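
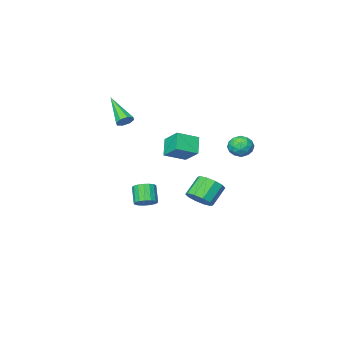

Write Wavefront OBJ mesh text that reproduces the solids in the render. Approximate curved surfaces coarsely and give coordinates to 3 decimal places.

v 2.073 -2.35 3.256
v 2.415 -2.622 2.937
v 1.967 -3.97 4.524
v 2.61 -2.405 3.23
v 2.49 -2.156 3.538
v 2.127 -2.021 3.68
v 1.732 -2.079 3.574
v 1.536 -2.295 3.281
v 1.656 -2.544 2.973
v 2.019 -2.68 2.831
v 1.72 0.961 2.898
v 1.66 2.027 3.691
v 0.531 1.259 2.409
v 0.471 2.325 3.202
v 2.229 1.615 2.058
v 2.169 2.681 2.851
v 1.04 1.913 1.569
v 0.98 2.979 2.362
v 3.994 2.632 -0.618
v 4.288 3.027 -0.224
v 3.98 2.382 0.652
v 3.686 1.988 0.258
v 4.008 3.137 -0.241
v 3.7 2.493 0.634
v 3.724 3.132 -0.345
v 3.416 2.488 0.531
v 3.503 3.012 -0.511
v 3.195 2.368 0.365
v 3.394 2.805 -0.701
v 3.086 2.161 0.174
v 3.423 2.559 -0.873
v 3.115 1.915 0.003
v 3.582 2.329 -0.986
v 3.274 1.685 -0.11
v 3.836 2.169 -1.014
v 3.528 1.525 -0.139
v 4.126 2.115 -0.952
v 3.818 1.47 -0.077
v 4.386 2.179 -0.813
v 4.078 1.535 0.062
v 4.556 2.347 -0.63
v 4.248 1.703 0.246
v 4.597 2.581 -0.443
v 4.289 1.936 0.432
v 4.5 2.826 -0.297
v 4.192 2.182 0.579
v -3.275 2.114 1.693
v -2.579 2.351 1.915
v -2.801 1.009 1.385
v -2.105 1.246 1.607
v -2.656 1.13 2.129
v -2.949 1.814 2.319
v -2.431 1.546 0.981
v -2.724 2.23 1.171
v -2.058 2 1.474
v -2.197 1.743 2.184
v -3.183 1.617 1.116
v -3.322 1.36 1.826
v -2.969 2.33 1.831
v -2.411 1.03 1.469
v -2.735 0.962 1.776
v -2.326 1.101 1.906
v -3.186 2.014 2.069
v -2.777 2.153 2.199
v -2.822 1.435 2.325
v -2.603 1.207 1.101
v -2.194 1.346 1.231
v -3.054 2.259 1.394
v -2.645 2.398 1.524
v -2.558 1.925 0.975
v -2.253 2.263 1.702
v -1.975 1.613 1.521
v -2.166 1.79 1.153
v -2.339 2.191 1.265
v -2.335 2.112 2.12
v -2.056 1.462 1.939
v -2.38 1.394 2.246
v -2.552 1.796 2.357
v -2.028 1.905 1.861
v -3.324 1.898 1.361
v -3.045 1.248 1.18
v -2.828 1.564 0.943
v -3 1.966 1.054
v -3.405 1.747 1.779
v -3.127 1.097 1.598
v -3.041 1.169 2.035
v -3.214 1.57 2.147
v -3.352 1.455 1.439
v -2.806 -2.366 -3.844
v -2.171 -2.578 -3.272
v -3.179 -2.825 -2.245
v -3.814 -2.614 -2.816
v -2.262 -2.043 -3.233
v -3.27 -2.29 -2.205
v -2.561 -1.632 -3.426
v -3.568 -1.879 -2.399
v -2.953 -1.501 -3.78
v -3.961 -1.748 -2.752
v -3.29 -1.701 -4.157
v -4.297 -1.948 -3.13
v -3.441 -2.155 -4.415
v -4.449 -2.402 -3.388
v -3.35 -2.69 -4.455
v -4.358 -2.937 -3.427
v -3.052 -3.101 -4.261
v -4.059 -3.348 -3.234
v -2.659 -3.232 -3.908
v -3.667 -3.479 -2.88
v -2.323 -3.032 -3.53
v -3.33 -3.279 -2.503
f 2 1 4
f 2 4 3
f 4 1 5
f 4 5 3
f 5 1 6
f 5 6 3
f 6 1 7
f 6 7 3
f 7 1 8
f 7 8 3
f 8 1 9
f 8 9 3
f 9 1 10
f 9 10 3
f 10 1 2
f 10 2 3
f 12 14 11
f 15 12 11
f 11 14 13
f 13 15 11
f 12 18 14
f 16 12 15
f 16 18 12
f 14 18 13
f 17 15 13
f 13 18 17
f 17 16 15
f 18 16 17
f 20 19 23
f 20 23 21
f 21 23 24
f 21 24 22
f 23 19 25
f 23 25 24
f 24 25 26
f 24 26 22
f 25 19 27
f 25 27 26
f 26 27 28
f 26 28 22
f 27 19 29
f 27 29 28
f 28 29 30
f 28 30 22
f 29 19 31
f 29 31 30
f 30 31 32
f 30 32 22
f 31 19 33
f 31 33 32
f 32 33 34
f 32 34 22
f 33 19 35
f 33 35 34
f 34 35 36
f 34 36 22
f 35 19 37
f 35 37 36
f 36 37 38
f 36 38 22
f 37 19 39
f 37 39 38
f 38 39 40
f 38 40 22
f 39 19 41
f 39 41 40
f 40 41 42
f 40 42 22
f 41 19 43
f 41 43 42
f 42 43 44
f 42 44 22
f 43 19 45
f 43 45 44
f 44 45 46
f 44 46 22
f 45 19 20
f 45 20 46
f 46 20 21
f 46 21 22
f 47 84 63
f 84 58 87
f 63 87 52
f 84 87 63
f 47 63 59
f 63 52 64
f 59 64 48
f 63 64 59
f 47 59 68
f 59 48 69
f 68 69 54
f 59 69 68
f 47 68 80
f 68 54 83
f 80 83 57
f 68 83 80
f 47 80 84
f 80 57 88
f 84 88 58
f 80 88 84
f 48 64 75
f 64 52 78
f 75 78 56
f 64 78 75
f 52 87 65
f 87 58 86
f 65 86 51
f 87 86 65
f 58 88 85
f 88 57 81
f 85 81 49
f 88 81 85
f 57 83 82
f 83 54 70
f 82 70 53
f 83 70 82
f 54 69 74
f 69 48 71
f 74 71 55
f 69 71 74
f 50 76 62
f 76 56 77
f 62 77 51
f 76 77 62
f 50 62 60
f 62 51 61
f 60 61 49
f 62 61 60
f 50 60 67
f 60 49 66
f 67 66 53
f 60 66 67
f 50 67 72
f 67 53 73
f 72 73 55
f 67 73 72
f 50 72 76
f 72 55 79
f 76 79 56
f 72 79 76
f 51 77 65
f 77 56 78
f 65 78 52
f 77 78 65
f 49 61 85
f 61 51 86
f 85 86 58
f 61 86 85
f 53 66 82
f 66 49 81
f 82 81 57
f 66 81 82
f 55 73 74
f 73 53 70
f 74 70 54
f 73 70 74
f 56 79 75
f 79 55 71
f 75 71 48
f 79 71 75
f 90 89 93
f 90 93 91
f 91 93 94
f 91 94 92
f 93 89 95
f 93 95 94
f 94 95 96
f 94 96 92
f 95 89 97
f 95 97 96
f 96 97 98
f 96 98 92
f 97 89 99
f 97 99 98
f 98 99 100
f 98 100 92
f 99 89 101
f 99 101 100
f 100 101 102
f 100 102 92
f 101 89 103
f 101 103 102
f 102 103 104
f 102 104 92
f 103 89 105
f 103 105 104
f 104 105 106
f 104 106 92
f 105 89 107
f 105 107 106
f 106 107 108
f 106 108 92
f 107 89 109
f 107 109 108
f 108 109 110
f 108 110 92
f 109 89 90
f 109 90 110
f 110 90 91
f 110 91 92



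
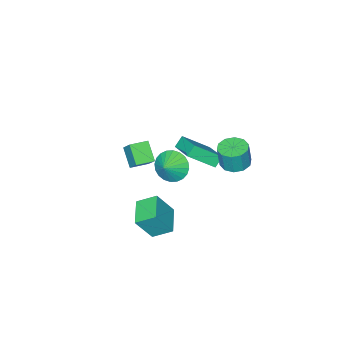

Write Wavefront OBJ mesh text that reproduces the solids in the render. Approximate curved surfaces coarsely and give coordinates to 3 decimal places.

v -1.118 -3.004 -1.379
v -0.669 -2.64 -2.303
v -0.202 -2.716 -0.821
v -0.864 -2.289 -2.162
v -1.099 -2.048 -1.902
v -1.336 -1.952 -1.563
v -1.54 -2.016 -1.195
v -1.679 -2.23 -0.855
v -1.734 -2.562 -0.595
v -1.694 -2.962 -0.455
v -1.567 -3.367 -0.455
v -1.371 -3.718 -0.595
v -1.137 -3.959 -0.856
v -0.9 -4.056 -1.195
v -0.696 -3.992 -1.563
v -0.556 -3.777 -1.903
v -0.502 -3.445 -2.163
v -0.542 -3.046 -2.303
v 2.457 -0.643 -1.996
v 3.326 -1.063 -0.488
v 1.742 0.248 -1.335
v 2.61 -0.172 0.173
v 3.61 0.532 -2.333
v 4.478 0.112 -0.825
v 2.894 1.423 -1.672
v 3.763 1.003 -0.164
v -2.641 0.577 0.393
v -1.752 0.621 0.258
v -1.53 0.608 1.711
v -2.419 0.563 1.847
v -1.947 1.141 0.293
v -1.725 1.127 1.746
v -2.407 1.446 0.366
v -2.185 1.432 1.819
v -2.956 1.418 0.45
v -2.734 1.404 1.903
v -3.385 1.069 0.512
v -3.163 1.055 1.965
v -3.53 0.532 0.529
v -3.308 0.519 1.982
v -3.335 0.013 0.494
v -3.113 -0.001 1.947
v -2.875 -0.292 0.421
v -2.653 -0.306 1.874
v -2.326 -0.264 0.337
v -2.104 -0.278 1.79
v -1.897 0.085 0.275
v -1.675 0.071 1.728
v -4.88 -3.787 -2.434
v -3.575 -4.765 -1.242
v -4.185 -2.011 -1.737
v -2.881 -2.99 -0.545
v -4.299 -3.77 -3.055
v -2.995 -4.749 -1.863
v -3.605 -1.995 -2.358
v -2.3 -2.973 -1.166
v 1.571 -1.988 1.141
v 1.198 -2.935 2.072
v 1.827 -1.175 2.069
v 1.454 -2.122 3.001
v 2.606 -2.358 1.179
v 2.233 -3.305 2.111
v 2.862 -1.545 2.108
v 2.489 -2.492 3.039
f 2 1 4
f 2 4 3
f 4 1 5
f 4 5 3
f 5 1 6
f 5 6 3
f 6 1 7
f 6 7 3
f 7 1 8
f 7 8 3
f 8 1 9
f 8 9 3
f 9 1 10
f 9 10 3
f 10 1 11
f 10 11 3
f 11 1 12
f 11 12 3
f 12 1 13
f 12 13 3
f 13 1 14
f 13 14 3
f 14 1 15
f 14 15 3
f 15 1 16
f 15 16 3
f 16 1 17
f 16 17 3
f 17 1 18
f 17 18 3
f 18 1 2
f 18 2 3
f 20 22 19
f 23 20 19
f 19 22 21
f 21 23 19
f 20 26 22
f 24 20 23
f 24 26 20
f 22 26 21
f 25 23 21
f 21 26 25
f 25 24 23
f 26 24 25
f 28 27 31
f 28 31 29
f 29 31 32
f 29 32 30
f 31 27 33
f 31 33 32
f 32 33 34
f 32 34 30
f 33 27 35
f 33 35 34
f 34 35 36
f 34 36 30
f 35 27 37
f 35 37 36
f 36 37 38
f 36 38 30
f 37 27 39
f 37 39 38
f 38 39 40
f 38 40 30
f 39 27 41
f 39 41 40
f 40 41 42
f 40 42 30
f 41 27 43
f 41 43 42
f 42 43 44
f 42 44 30
f 43 27 45
f 43 45 44
f 44 45 46
f 44 46 30
f 45 27 47
f 45 47 46
f 46 47 48
f 46 48 30
f 47 27 28
f 47 28 48
f 48 28 29
f 48 29 30
f 50 52 49
f 53 50 49
f 49 52 51
f 51 53 49
f 50 56 52
f 54 50 53
f 54 56 50
f 52 56 51
f 55 53 51
f 51 56 55
f 55 54 53
f 56 54 55
f 58 60 57
f 61 58 57
f 57 60 59
f 59 61 57
f 58 64 60
f 62 58 61
f 62 64 58
f 60 64 59
f 63 61 59
f 59 64 63
f 63 62 61
f 64 62 63



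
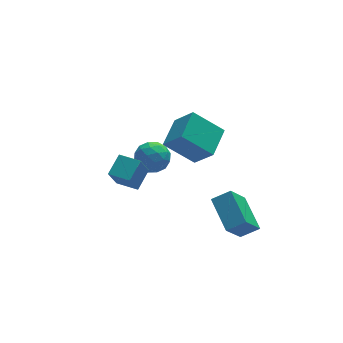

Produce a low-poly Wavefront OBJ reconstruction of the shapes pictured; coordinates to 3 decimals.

v -1.044 1.068 -2.245
v -1.65 0.563 -0.808
v -1.936 2.04 -2.28
v -2.542 1.535 -0.842
v -0.158 1.905 -1.578
v -0.764 1.4 -0.14
v -1.05 2.877 -1.612
v -1.656 2.372 -0.175
v 2.405 -1.097 1.606
v 0.903 -0.355 2.937
v 1.727 -0.108 0.29
v 0.225 0.634 1.622
v 3.555 0.346 2.098
v 2.053 1.088 3.43
v 2.877 1.335 0.783
v 1.375 2.077 2.114
v 2.136 -3.861 -2.239
v 3.152 -4.061 -1.653
v 2.029 -1.863 -1.374
v 3.045 -2.063 -0.788
v 3.255 -3.077 -3.912
v 4.271 -3.277 -3.326
v 3.148 -1.079 -3.047
v 4.164 -1.279 -2.461
v -0.237 4.125 -1.977
v 0.286 4.658 -2.76
v 1.054 2.942 -1.92
v 1.577 3.475 -2.703
v 1.483 3.915 -1.718
v 0.685 4.647 -1.753
v 0.655 2.953 -2.927
v -0.143 3.685 -2.962
v 0.838 3.934 -3.347
v 1.349 4.529 -2.601
v -0.009 3.071 -2.079
v 0.502 3.666 -1.333
v -0.089 4.495 -2.373
v 1.429 3.105 -2.307
v 1.374 3.363 -1.728
v 1.681 3.677 -2.188
v 0.146 4.489 -1.782
v 0.453 4.802 -2.242
v 1.157 4.365 -1.63
v 0.887 2.798 -2.438
v 1.194 3.111 -2.898
v -0.341 3.923 -2.492
v -0.034 4.237 -2.952
v 0.183 3.235 -3.05
v 0.543 4.384 -3.179
v 1.302 3.688 -3.146
v 0.76 3.381 -3.277
v 0.291 3.811 -3.297
v 0.844 4.733 -2.74
v 1.603 4.038 -2.707
v 1.547 4.296 -2.128
v 1.078 4.726 -2.148
v 1.168 4.308 -3.085
v -0.263 3.562 -1.973
v 0.496 2.867 -1.94
v 0.262 2.874 -2.532
v -0.207 3.304 -2.552
v 0.038 3.912 -1.534
v 0.797 3.216 -1.501
v 1.049 3.789 -1.383
v 0.58 4.219 -1.403
v 0.172 3.292 -1.595
f 2 4 1
f 5 2 1
f 1 4 3
f 3 5 1
f 2 8 4
f 6 2 5
f 6 8 2
f 4 8 3
f 7 5 3
f 3 8 7
f 7 6 5
f 8 6 7
f 10 12 9
f 13 10 9
f 9 12 11
f 11 13 9
f 10 16 12
f 14 10 13
f 14 16 10
f 12 16 11
f 15 13 11
f 11 16 15
f 15 14 13
f 16 14 15
f 18 20 17
f 21 18 17
f 17 20 19
f 19 21 17
f 18 24 20
f 22 18 21
f 22 24 18
f 20 24 19
f 23 21 19
f 19 24 23
f 23 22 21
f 24 22 23
f 25 62 41
f 62 36 65
f 41 65 30
f 62 65 41
f 25 41 37
f 41 30 42
f 37 42 26
f 41 42 37
f 25 37 46
f 37 26 47
f 46 47 32
f 37 47 46
f 25 46 58
f 46 32 61
f 58 61 35
f 46 61 58
f 25 58 62
f 58 35 66
f 62 66 36
f 58 66 62
f 26 42 53
f 42 30 56
f 53 56 34
f 42 56 53
f 30 65 43
f 65 36 64
f 43 64 29
f 65 64 43
f 36 66 63
f 66 35 59
f 63 59 27
f 66 59 63
f 35 61 60
f 61 32 48
f 60 48 31
f 61 48 60
f 32 47 52
f 47 26 49
f 52 49 33
f 47 49 52
f 28 54 40
f 54 34 55
f 40 55 29
f 54 55 40
f 28 40 38
f 40 29 39
f 38 39 27
f 40 39 38
f 28 38 45
f 38 27 44
f 45 44 31
f 38 44 45
f 28 45 50
f 45 31 51
f 50 51 33
f 45 51 50
f 28 50 54
f 50 33 57
f 54 57 34
f 50 57 54
f 29 55 43
f 55 34 56
f 43 56 30
f 55 56 43
f 27 39 63
f 39 29 64
f 63 64 36
f 39 64 63
f 31 44 60
f 44 27 59
f 60 59 35
f 44 59 60
f 33 51 52
f 51 31 48
f 52 48 32
f 51 48 52
f 34 57 53
f 57 33 49
f 53 49 26
f 57 49 53



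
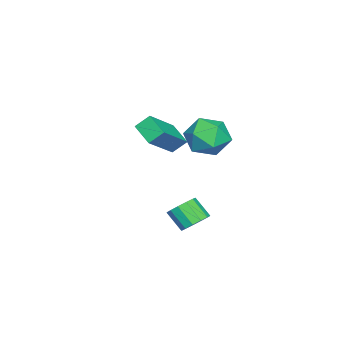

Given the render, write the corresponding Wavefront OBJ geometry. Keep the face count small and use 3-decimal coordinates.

v -2.553 3.101 0.094
v -1.878 3.724 -0.575
v -1.682 1.576 -0.445
v -1.007 2.199 -1.114
v -0.914 2.275 0.015
v -1.452 3.218 0.348
v -2.108 2.082 -1.368
v -2.646 3.025 -1.035
v -1.603 3.094 -1.479
v -0.865 3.213 -0.624
v -2.695 2.087 -0.396
v -1.957 2.206 0.459
v 3.634 3.919 -2.657
v 4.263 4.002 -2.363
v 3.996 3.284 -1.588
v 3.366 3.201 -1.883
v 4.027 4.27 -2.196
v 3.759 3.551 -1.422
v 3.665 4.427 -2.176
v 3.398 3.708 -1.401
v 3.294 4.422 -2.308
v 3.026 3.703 -1.534
v 3.03 4.258 -2.552
v 2.763 3.539 -1.777
v 2.958 3.986 -2.828
v 2.691 3.267 -2.054
v 3.101 3.693 -3.051
v 2.833 2.975 -2.276
v 3.413 3.472 -3.148
v 3.145 2.754 -2.374
v 3.795 3.393 -3.09
v 3.527 2.674 -2.315
v 4.125 3.481 -2.894
v 3.858 2.762 -2.12
v 4.3 3.708 -2.623
v 4.033 2.989 -1.849
v -2.107 0.303 -1.011
v -0.527 -0.204 0.242
v -2.392 0.885 -0.416
v -0.811 0.378 0.837
v -1.409 1.182 -1.537
v 0.172 0.675 -0.284
v -1.693 1.764 -0.942
v -0.113 1.257 0.311
f 1 12 6
f 1 6 2
f 1 2 8
f 1 8 11
f 1 11 12
f 2 6 10
f 6 12 5
f 12 11 3
f 11 8 7
f 8 2 9
f 4 10 5
f 4 5 3
f 4 3 7
f 4 7 9
f 4 9 10
f 5 10 6
f 3 5 12
f 7 3 11
f 9 7 8
f 10 9 2
f 14 13 17
f 14 17 15
f 15 17 18
f 15 18 16
f 17 13 19
f 17 19 18
f 18 19 20
f 18 20 16
f 19 13 21
f 19 21 20
f 20 21 22
f 20 22 16
f 21 13 23
f 21 23 22
f 22 23 24
f 22 24 16
f 23 13 25
f 23 25 24
f 24 25 26
f 24 26 16
f 25 13 27
f 25 27 26
f 26 27 28
f 26 28 16
f 27 13 29
f 27 29 28
f 28 29 30
f 28 30 16
f 29 13 31
f 29 31 30
f 30 31 32
f 30 32 16
f 31 13 33
f 31 33 32
f 32 33 34
f 32 34 16
f 33 13 35
f 33 35 34
f 34 35 36
f 34 36 16
f 35 13 14
f 35 14 36
f 36 14 15
f 36 15 16
f 38 40 37
f 41 38 37
f 37 40 39
f 39 41 37
f 38 44 40
f 42 38 41
f 42 44 38
f 40 44 39
f 43 41 39
f 39 44 43
f 43 42 41
f 44 42 43



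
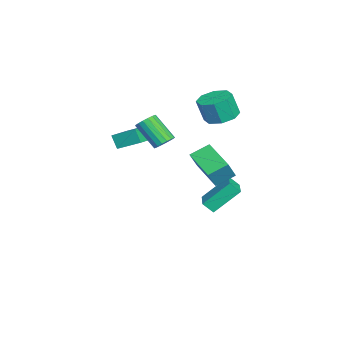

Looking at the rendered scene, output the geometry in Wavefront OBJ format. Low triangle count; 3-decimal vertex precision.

v 1.303 -1.202 2.48
v 1.783 -1.014 2.876
v 1.137 -2.111 4.177
v 0.657 -2.298 3.78
v 1.555 -0.811 2.934
v 0.908 -1.908 4.235
v 1.269 -0.697 2.888
v 0.623 -1.794 4.189
v 0.991 -0.699 2.749
v 0.345 -1.796 4.049
v 0.785 -0.816 2.547
v 0.138 -1.912 3.848
v 0.697 -1.021 2.331
v 0.05 -2.118 3.631
v 0.748 -1.268 2.148
v 0.102 -2.364 3.449
v 0.927 -1.499 2.042
v 0.28 -2.596 3.342
v 1.191 -1.663 2.035
v 0.545 -2.759 3.336
v 1.482 -1.72 2.131
v 0.835 -2.817 3.431
v 1.731 -1.659 2.306
v 1.085 -2.756 3.607
v 1.883 -1.493 2.522
v 1.236 -2.59 3.822
v 1.901 -1.261 2.727
v 1.255 -2.357 4.028
v -0.611 -4.326 1.859
v -0.345 -3.009 2.548
v -2.297 -3.747 1.404
v -2.031 -2.43 2.093
v -0.269 -3.97 1.047
v -0.003 -2.653 1.736
v -1.955 -3.391 0.592
v -1.689 -2.074 1.281
v 1.735 0.564 1.122
v 2.392 0.234 2.254
v 1.242 1.547 1.695
v 1.899 1.216 2.827
v 3.321 1.704 0.533
v 3.978 1.373 1.665
v 2.828 2.686 1.106
v 3.485 2.356 2.238
v -3.951 1.301 2.034
v -2.916 1.399 2.006
v -2.834 0.957 3.458
v -3.869 0.859 3.486
v -3.279 2.07 2.231
v -3.198 1.628 3.683
v -4.036 2.291 2.34
v -3.955 1.849 3.792
v -4.743 1.932 2.27
v -4.661 1.49 3.722
v -4.986 1.203 2.062
v -4.904 0.761 3.514
v -4.622 0.532 1.837
v -4.541 0.09 3.289
v -3.865 0.311 1.728
v -3.784 -0.131 3.18
v -3.159 0.67 1.798
v -3.077 0.228 3.25
v -3.391 0.885 -4.779
v -3.435 0.267 -4.182
v -3.889 2.328 -3.322
v -3.932 1.71 -2.725
v -1.848 1.09 -4.455
v -1.891 0.472 -3.858
v -2.345 2.533 -2.998
v -2.389 1.915 -2.401
f 2 1 5
f 2 5 3
f 3 5 6
f 3 6 4
f 5 1 7
f 5 7 6
f 6 7 8
f 6 8 4
f 7 1 9
f 7 9 8
f 8 9 10
f 8 10 4
f 9 1 11
f 9 11 10
f 10 11 12
f 10 12 4
f 11 1 13
f 11 13 12
f 12 13 14
f 12 14 4
f 13 1 15
f 13 15 14
f 14 15 16
f 14 16 4
f 15 1 17
f 15 17 16
f 16 17 18
f 16 18 4
f 17 1 19
f 17 19 18
f 18 19 20
f 18 20 4
f 19 1 21
f 19 21 20
f 20 21 22
f 20 22 4
f 21 1 23
f 21 23 22
f 22 23 24
f 22 24 4
f 23 1 25
f 23 25 24
f 24 25 26
f 24 26 4
f 25 1 27
f 25 27 26
f 26 27 28
f 26 28 4
f 27 1 2
f 27 2 28
f 28 2 3
f 28 3 4
f 30 32 29
f 33 30 29
f 29 32 31
f 31 33 29
f 30 36 32
f 34 30 33
f 34 36 30
f 32 36 31
f 35 33 31
f 31 36 35
f 35 34 33
f 36 34 35
f 38 40 37
f 41 38 37
f 37 40 39
f 39 41 37
f 38 44 40
f 42 38 41
f 42 44 38
f 40 44 39
f 43 41 39
f 39 44 43
f 43 42 41
f 44 42 43
f 46 45 49
f 46 49 47
f 47 49 50
f 47 50 48
f 49 45 51
f 49 51 50
f 50 51 52
f 50 52 48
f 51 45 53
f 51 53 52
f 52 53 54
f 52 54 48
f 53 45 55
f 53 55 54
f 54 55 56
f 54 56 48
f 55 45 57
f 55 57 56
f 56 57 58
f 56 58 48
f 57 45 59
f 57 59 58
f 58 59 60
f 58 60 48
f 59 45 61
f 59 61 60
f 60 61 62
f 60 62 48
f 61 45 46
f 61 46 62
f 62 46 47
f 62 47 48
f 64 66 63
f 67 64 63
f 63 66 65
f 65 67 63
f 64 70 66
f 68 64 67
f 68 70 64
f 66 70 65
f 69 67 65
f 65 70 69
f 69 68 67
f 70 68 69



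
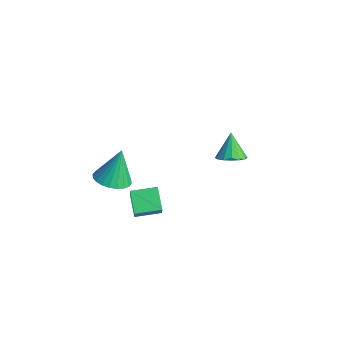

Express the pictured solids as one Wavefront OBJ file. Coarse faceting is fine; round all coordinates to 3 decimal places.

v -0.842 -3.108 -2.209
v -0.121 -2.391 -2.426
v -0.998 -2.372 -0.291
v -0.461 -2.195 -2.529
v -0.859 -2.138 -2.583
v -1.255 -2.229 -2.58
v -1.587 -2.454 -2.521
v -1.806 -2.778 -2.414
v -1.879 -3.153 -2.276
v -1.793 -3.521 -2.128
v -1.563 -3.826 -1.992
v -1.223 -4.022 -1.889
v -0.825 -4.078 -1.835
v -0.429 -3.988 -1.837
v -0.096 -3.763 -1.897
v 0.123 -3.438 -2.003
v 0.195 -3.064 -2.141
v 0.11 -2.696 -2.29
v 3.476 -4.61 -0.6
v 2.418 -4.155 0.066
v 4.064 -3.376 -0.509
v 3.006 -2.921 0.157
v 3.874 -4.859 0.203
v 2.816 -4.404 0.869
v 4.462 -3.625 0.294
v 3.404 -3.17 0.96
v 1.343 2.882 -2.105
v 1.819 3.586 -2.112
v 0.597 3.398 -0.835
v 1.467 3.684 -2.358
v 1.083 3.567 -2.536
v 0.767 3.266 -2.599
v 0.606 2.863 -2.529
v 0.642 2.464 -2.346
v 0.866 2.178 -2.098
v 1.218 2.08 -1.852
v 1.603 2.197 -1.674
v 1.918 2.497 -1.611
v 2.079 2.901 -1.681
v 2.043 3.299 -1.864
f 2 1 4
f 2 4 3
f 4 1 5
f 4 5 3
f 5 1 6
f 5 6 3
f 6 1 7
f 6 7 3
f 7 1 8
f 7 8 3
f 8 1 9
f 8 9 3
f 9 1 10
f 9 10 3
f 10 1 11
f 10 11 3
f 11 1 12
f 11 12 3
f 12 1 13
f 12 13 3
f 13 1 14
f 13 14 3
f 14 1 15
f 14 15 3
f 15 1 16
f 15 16 3
f 16 1 17
f 16 17 3
f 17 1 18
f 17 18 3
f 18 1 2
f 18 2 3
f 20 22 19
f 23 20 19
f 19 22 21
f 21 23 19
f 20 26 22
f 24 20 23
f 24 26 20
f 22 26 21
f 25 23 21
f 21 26 25
f 25 24 23
f 26 24 25
f 28 27 30
f 28 30 29
f 30 27 31
f 30 31 29
f 31 27 32
f 31 32 29
f 32 27 33
f 32 33 29
f 33 27 34
f 33 34 29
f 34 27 35
f 34 35 29
f 35 27 36
f 35 36 29
f 36 27 37
f 36 37 29
f 37 27 38
f 37 38 29
f 38 27 39
f 38 39 29
f 39 27 40
f 39 40 29
f 40 27 28
f 40 28 29



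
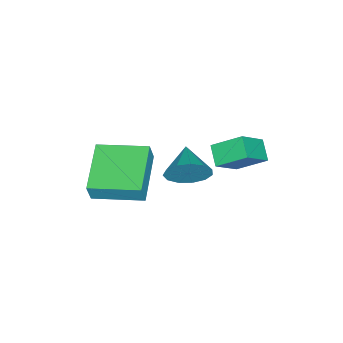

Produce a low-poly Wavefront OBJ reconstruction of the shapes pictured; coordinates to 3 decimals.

v 2.376 -1.917 -0.253
v 2.608 -1.967 0.605
v 1.874 0.034 -0.003
v 2.106 -0.016 0.855
v 4.354 -1.344 -0.755
v 4.586 -1.394 0.103
v 3.852 0.607 -0.505
v 4.084 0.557 0.353
v -1.337 1.837 -1.897
v -1.646 2.982 -1.116
v -0.66 2.335 -2.36
v -0.969 3.481 -1.58
v -0.291 1.399 -0.84
v -0.6 2.545 -0.06
v 0.386 1.898 -1.304
v 0.077 3.043 -0.523
v 1.598 1.301 -0.812
v 2.007 1.016 -0.016
v 0.482 0.719 -0.448
v 1.794 1.489 0.088
v 1.518 1.903 -0.095
v 1.268 2.126 -0.505
v 1.122 2.087 -1.013
v 1.128 1.798 -1.457
v 1.282 1.352 -1.696
v 1.537 0.889 -1.655
v 1.811 0.558 -1.346
v 2.017 0.462 -0.868
v 2.091 0.633 -0.372
f 2 4 1
f 5 2 1
f 1 4 3
f 3 5 1
f 2 8 4
f 6 2 5
f 6 8 2
f 4 8 3
f 7 5 3
f 3 8 7
f 7 6 5
f 8 6 7
f 10 12 9
f 13 10 9
f 9 12 11
f 11 13 9
f 10 16 12
f 14 10 13
f 14 16 10
f 12 16 11
f 15 13 11
f 11 16 15
f 15 14 13
f 16 14 15
f 18 17 20
f 18 20 19
f 20 17 21
f 20 21 19
f 21 17 22
f 21 22 19
f 22 17 23
f 22 23 19
f 23 17 24
f 23 24 19
f 24 17 25
f 24 25 19
f 25 17 26
f 25 26 19
f 26 17 27
f 26 27 19
f 27 17 28
f 27 28 19
f 28 17 29
f 28 29 19
f 29 17 18
f 29 18 19



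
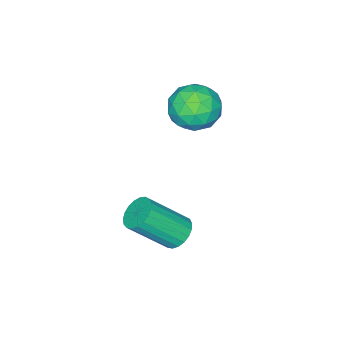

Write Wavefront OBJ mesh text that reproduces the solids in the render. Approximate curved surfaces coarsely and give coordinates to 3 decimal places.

v 1.387 2.458 -4.534
v 1.943 2.956 -4.608
v 3.049 1.939 -3.14
v 2.493 1.442 -3.066
v 1.768 3.087 -4.386
v 2.874 2.07 -2.918
v 1.528 3.109 -4.189
v 2.633 2.093 -2.721
v 1.262 3.019 -4.052
v 2.368 2.002 -2.584
v 1.019 2.832 -3.998
v 2.124 1.815 -2.53
v 0.839 2.58 -4.037
v 1.944 1.563 -2.569
v 0.754 2.307 -4.162
v 1.859 1.29 -2.694
v 0.778 2.06 -4.351
v 1.884 1.044 -2.883
v 0.908 1.883 -4.572
v 2.014 0.866 -3.104
v 1.121 1.804 -4.786
v 2.226 0.788 -3.318
v 1.379 1.839 -4.957
v 2.485 0.822 -3.489
v 1.639 1.981 -5.054
v 2.745 0.964 -3.587
v 1.856 2.205 -5.062
v 2.961 1.189 -3.594
v 1.991 2.473 -4.978
v 3.097 1.457 -3.51
v 2.022 2.739 -4.818
v 3.128 1.722 -3.35
v -2.145 1.446 -0.804
v -1.765 0.936 0.137
v -2.435 -0.196 -1.577
v -2.055 -0.706 -0.636
v -3.043 -0.146 -0.619
v -2.864 0.868 -0.141
v -1.336 -0.128 -1.299
v -1.157 0.886 -0.821
v -1.265 -0.037 -0.169
v -2.32 -0.048 0.251
v -1.88 0.788 -1.691
v -2.935 0.777 -1.271
v -1.929 1.335 -0.266
v -2.271 -0.595 -1.174
v -2.851 -0.266 -1.164
v -2.628 -0.566 -0.611
v -2.575 1.295 -0.429
v -2.352 0.995 0.124
v -3.103 0.359 -0.32
v -1.848 -0.255 -1.564
v -1.625 -0.555 -1.011
v -1.572 1.306 -0.829
v -1.349 1.006 -0.276
v -1.097 0.381 -1.12
v -1.412 0.463 0.107
v -1.583 -0.502 -0.347
v -1.16 -0.162 -0.737
v -1.055 0.434 -0.456
v -2.032 0.457 0.354
v -2.203 -0.508 -0.1
v -2.783 -0.179 -0.09
v -2.678 0.417 0.191
v -1.738 -0.115 0.175
v -1.997 1.248 -1.34
v -2.168 0.283 -1.794
v -1.522 0.323 -1.631
v -1.417 0.919 -1.35
v -2.617 1.242 -1.093
v -2.788 0.277 -1.547
v -3.145 0.306 -0.984
v -3.04 0.902 -0.703
v -2.462 0.855 -1.615
f 2 1 5
f 2 5 3
f 3 5 6
f 3 6 4
f 5 1 7
f 5 7 6
f 6 7 8
f 6 8 4
f 7 1 9
f 7 9 8
f 8 9 10
f 8 10 4
f 9 1 11
f 9 11 10
f 10 11 12
f 10 12 4
f 11 1 13
f 11 13 12
f 12 13 14
f 12 14 4
f 13 1 15
f 13 15 14
f 14 15 16
f 14 16 4
f 15 1 17
f 15 17 16
f 16 17 18
f 16 18 4
f 17 1 19
f 17 19 18
f 18 19 20
f 18 20 4
f 19 1 21
f 19 21 20
f 20 21 22
f 20 22 4
f 21 1 23
f 21 23 22
f 22 23 24
f 22 24 4
f 23 1 25
f 23 25 24
f 24 25 26
f 24 26 4
f 25 1 27
f 25 27 26
f 26 27 28
f 26 28 4
f 27 1 29
f 27 29 28
f 28 29 30
f 28 30 4
f 29 1 31
f 29 31 30
f 30 31 32
f 30 32 4
f 31 1 2
f 31 2 32
f 32 2 3
f 32 3 4
f 33 70 49
f 70 44 73
f 49 73 38
f 70 73 49
f 33 49 45
f 49 38 50
f 45 50 34
f 49 50 45
f 33 45 54
f 45 34 55
f 54 55 40
f 45 55 54
f 33 54 66
f 54 40 69
f 66 69 43
f 54 69 66
f 33 66 70
f 66 43 74
f 70 74 44
f 66 74 70
f 34 50 61
f 50 38 64
f 61 64 42
f 50 64 61
f 38 73 51
f 73 44 72
f 51 72 37
f 73 72 51
f 44 74 71
f 74 43 67
f 71 67 35
f 74 67 71
f 43 69 68
f 69 40 56
f 68 56 39
f 69 56 68
f 40 55 60
f 55 34 57
f 60 57 41
f 55 57 60
f 36 62 48
f 62 42 63
f 48 63 37
f 62 63 48
f 36 48 46
f 48 37 47
f 46 47 35
f 48 47 46
f 36 46 53
f 46 35 52
f 53 52 39
f 46 52 53
f 36 53 58
f 53 39 59
f 58 59 41
f 53 59 58
f 36 58 62
f 58 41 65
f 62 65 42
f 58 65 62
f 37 63 51
f 63 42 64
f 51 64 38
f 63 64 51
f 35 47 71
f 47 37 72
f 71 72 44
f 47 72 71
f 39 52 68
f 52 35 67
f 68 67 43
f 52 67 68
f 41 59 60
f 59 39 56
f 60 56 40
f 59 56 60
f 42 65 61
f 65 41 57
f 61 57 34
f 65 57 61



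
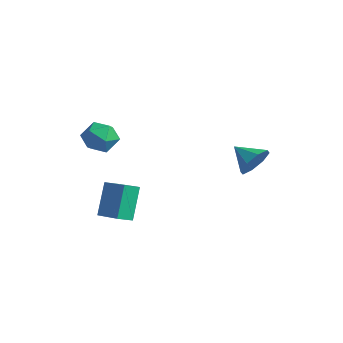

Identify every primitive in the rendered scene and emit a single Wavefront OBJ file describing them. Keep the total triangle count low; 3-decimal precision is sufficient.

v -0.179 -2.412 2.296
v 0.343 -3.08 1.606
v -1.543 -2.32 1.174
v -1.021 -2.988 0.484
v -1.394 -3.37 1.438
v -0.551 -3.427 2.132
v -0.649 -1.973 0.648
v 0.194 -2.03 1.342
v 0.053 -2.809 0.588
v -0.407 -3.672 1.076
v -0.793 -1.728 1.704
v -1.253 -2.591 2.192
v 3.837 3.991 -0.974
v 4.362 3.71 -0.073
v 2.483 3.729 -0.266
v 4.192 4.518 -0.101
v 3.813 5.017 -0.64
v 3.449 4.915 -1.375
v 3.312 4.271 -1.875
v 3.483 3.463 -1.847
v 3.861 2.964 -1.307
v 4.225 3.066 -0.573
v -0.501 -3.043 -4.258
v -1.089 -2.093 -2.397
v -0.296 -2.201 -4.622
v -0.883 -1.251 -2.762
v 1.383 -3.209 -3.578
v 0.796 -2.259 -1.718
v 1.589 -2.367 -3.943
v 1.001 -1.417 -2.082
f 1 12 6
f 1 6 2
f 1 2 8
f 1 8 11
f 1 11 12
f 2 6 10
f 6 12 5
f 12 11 3
f 11 8 7
f 8 2 9
f 4 10 5
f 4 5 3
f 4 3 7
f 4 7 9
f 4 9 10
f 5 10 6
f 3 5 12
f 7 3 11
f 9 7 8
f 10 9 2
f 14 13 16
f 14 16 15
f 16 13 17
f 16 17 15
f 17 13 18
f 17 18 15
f 18 13 19
f 18 19 15
f 19 13 20
f 19 20 15
f 20 13 21
f 20 21 15
f 21 13 22
f 21 22 15
f 22 13 14
f 22 14 15
f 24 26 23
f 27 24 23
f 23 26 25
f 25 27 23
f 24 30 26
f 28 24 27
f 28 30 24
f 26 30 25
f 29 27 25
f 25 30 29
f 29 28 27
f 30 28 29



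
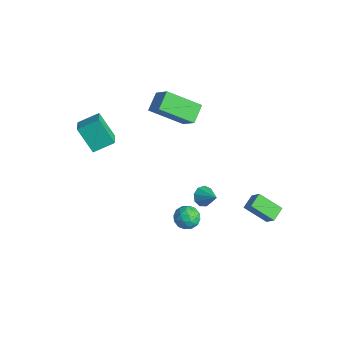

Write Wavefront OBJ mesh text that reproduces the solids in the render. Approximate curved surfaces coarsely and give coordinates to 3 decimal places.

v -2.273 2.167 1.032
v -3.301 0.628 2.127
v -2.883 2.998 1.627
v -3.912 1.459 2.721
v -1.168 2.201 2.119
v -2.197 0.662 3.213
v -1.779 3.032 2.713
v -2.807 1.493 3.808
v 1.153 1.44 -1.912
v 1.482 0.994 -2.232
v 2.127 1.64 -1.188
v 1.54 1.386 -2.418
v 1.418 1.803 -2.368
v 1.171 2.05 -2.104
v 0.916 2.013 -1.751
v 0.772 1.707 -1.472
v 0.806 1.277 -1.4
v 1.002 0.923 -1.567
v 1.269 0.811 -1.895
v 3.367 3.99 -3.546
v 2.4 3.152 -2.707
v 2.976 4.734 -3.253
v 2.009 3.896 -2.414
v 4.031 4.024 -2.746
v 3.064 3.186 -1.907
v 3.64 4.768 -2.453
v 2.673 3.93 -1.614
v 2.513 0.207 -1.565
v 3.181 -0.125 -1.572
v 2.039 -0.755 -1.008
v 2.707 -1.087 -1.015
v 2.592 -0.49 -0.582
v 2.885 0.104 -0.926
v 2.335 -0.984 -1.654
v 2.628 -0.39 -1.998
v 3.071 -0.862 -1.627
v 3.23 -0.557 -0.964
v 1.99 -0.323 -1.616
v 2.149 -0.018 -0.953
v 2.888 0.125 -1.617
v 2.332 -1.005 -0.963
v 2.264 -0.654 -0.708
v 2.657 -0.85 -0.712
v 2.714 0.26 -1.238
v 3.107 0.065 -1.242
v 2.761 -0.15 -0.66
v 2.113 -0.945 -1.338
v 2.506 -1.14 -1.342
v 2.563 -0.03 -1.868
v 2.956 -0.226 -1.872
v 2.459 -0.73 -1.92
v 3.217 -0.503 -1.653
v 2.938 -1.068 -1.326
v 2.72 -1.008 -1.702
v 2.892 -0.658 -1.904
v 3.31 -0.324 -1.264
v 3.032 -0.889 -0.937
v 2.964 -0.538 -0.682
v 3.136 -0.189 -0.885
v 3.246 -0.756 -1.296
v 2.188 0.009 -1.643
v 1.91 -0.556 -1.316
v 2.084 -0.691 -1.695
v 2.256 -0.342 -1.898
v 2.282 0.188 -1.254
v 2.003 -0.377 -0.927
v 2.328 -0.222 -0.676
v 2.5 0.128 -0.878
v 1.974 -0.124 -1.284
v -2.508 -3.987 3.604
v -2.184 -2.885 4.145
v -3.369 -3.521 3.171
v -3.044 -2.419 3.712
v -1.596 -3.581 2.228
v -1.271 -2.479 2.769
v -2.456 -3.115 1.795
v -2.132 -2.013 2.336
f 2 4 1
f 5 2 1
f 1 4 3
f 3 5 1
f 2 8 4
f 6 2 5
f 6 8 2
f 4 8 3
f 7 5 3
f 3 8 7
f 7 6 5
f 8 6 7
f 10 9 12
f 10 12 11
f 12 9 13
f 12 13 11
f 13 9 14
f 13 14 11
f 14 9 15
f 14 15 11
f 15 9 16
f 15 16 11
f 16 9 17
f 16 17 11
f 17 9 18
f 17 18 11
f 18 9 19
f 18 19 11
f 19 9 10
f 19 10 11
f 21 23 20
f 24 21 20
f 20 23 22
f 22 24 20
f 21 27 23
f 25 21 24
f 25 27 21
f 23 27 22
f 26 24 22
f 22 27 26
f 26 25 24
f 27 25 26
f 28 65 44
f 65 39 68
f 44 68 33
f 65 68 44
f 28 44 40
f 44 33 45
f 40 45 29
f 44 45 40
f 28 40 49
f 40 29 50
f 49 50 35
f 40 50 49
f 28 49 61
f 49 35 64
f 61 64 38
f 49 64 61
f 28 61 65
f 61 38 69
f 65 69 39
f 61 69 65
f 29 45 56
f 45 33 59
f 56 59 37
f 45 59 56
f 33 68 46
f 68 39 67
f 46 67 32
f 68 67 46
f 39 69 66
f 69 38 62
f 66 62 30
f 69 62 66
f 38 64 63
f 64 35 51
f 63 51 34
f 64 51 63
f 35 50 55
f 50 29 52
f 55 52 36
f 50 52 55
f 31 57 43
f 57 37 58
f 43 58 32
f 57 58 43
f 31 43 41
f 43 32 42
f 41 42 30
f 43 42 41
f 31 41 48
f 41 30 47
f 48 47 34
f 41 47 48
f 31 48 53
f 48 34 54
f 53 54 36
f 48 54 53
f 31 53 57
f 53 36 60
f 57 60 37
f 53 60 57
f 32 58 46
f 58 37 59
f 46 59 33
f 58 59 46
f 30 42 66
f 42 32 67
f 66 67 39
f 42 67 66
f 34 47 63
f 47 30 62
f 63 62 38
f 47 62 63
f 36 54 55
f 54 34 51
f 55 51 35
f 54 51 55
f 37 60 56
f 60 36 52
f 56 52 29
f 60 52 56
f 71 73 70
f 74 71 70
f 70 73 72
f 72 74 70
f 71 77 73
f 75 71 74
f 75 77 71
f 73 77 72
f 76 74 72
f 72 77 76
f 76 75 74
f 77 75 76



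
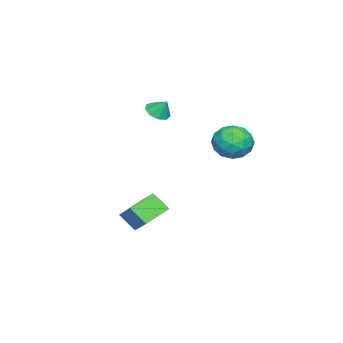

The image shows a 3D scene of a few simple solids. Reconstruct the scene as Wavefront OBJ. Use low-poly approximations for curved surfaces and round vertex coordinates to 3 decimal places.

v -3.172 3.019 2.046
v -2.633 3.933 1.365
v -1.787 1.687 1.355
v -1.248 2.601 0.674
v -1.172 2.625 1.933
v -2.028 3.448 2.36
v -2.392 2.172 0.36
v -3.248 2.995 0.787
v -2.151 3.41 0.322
v -1.397 3.69 1.294
v -3.023 1.93 1.426
v -2.269 2.21 2.398
v -3.024 3.593 1.766
v -1.396 2.027 0.954
v -1.351 2.041 1.694
v -1.034 2.579 1.293
v -2.668 3.308 2.351
v -2.351 3.845 1.95
v -1.493 3.076 2.284
v -2.069 1.775 0.77
v -1.752 2.312 0.369
v -3.386 3.041 1.427
v -3.069 3.579 1.026
v -2.927 2.544 0.436
v -2.424 3.823 0.753
v -1.61 3.04 0.347
v -2.283 2.788 0.162
v -2.785 3.271 0.413
v -1.98 3.987 1.324
v -1.167 3.204 0.918
v -1.122 3.218 1.658
v -1.625 3.702 1.909
v -1.697 3.68 0.711
v -3.253 2.416 1.802
v -2.44 1.633 1.396
v -2.795 1.918 0.811
v -3.298 2.402 1.062
v -2.81 2.58 2.373
v -1.996 1.797 1.967
v -1.635 2.349 2.307
v -2.137 2.832 2.558
v -2.723 1.94 2.009
v 4.314 -0.197 -3.183
v 4.274 -1.135 -2.226
v 2.783 0.454 -2.608
v 2.743 -0.483 -1.652
v 5.137 0.823 -2.148
v 5.097 -0.114 -1.192
v 3.606 1.475 -1.574
v 3.566 0.537 -0.617
v -3.219 -2.144 2.618
v -2.66 -2.674 2.901
v -3.081 -1.516 3.522
v -2.411 -2.28 2.589
v -2.54 -1.822 2.29
v -2.986 -1.516 2.145
v -3.542 -1.503 2.221
v -3.946 -1.791 2.483
v -4.01 -2.244 2.808
v -3.704 -2.65 3.044
v -3.171 -2.82 3.08
f 1 38 17
f 38 12 41
f 17 41 6
f 38 41 17
f 1 17 13
f 17 6 18
f 13 18 2
f 17 18 13
f 1 13 22
f 13 2 23
f 22 23 8
f 13 23 22
f 1 22 34
f 22 8 37
f 34 37 11
f 22 37 34
f 1 34 38
f 34 11 42
f 38 42 12
f 34 42 38
f 2 18 29
f 18 6 32
f 29 32 10
f 18 32 29
f 6 41 19
f 41 12 40
f 19 40 5
f 41 40 19
f 12 42 39
f 42 11 35
f 39 35 3
f 42 35 39
f 11 37 36
f 37 8 24
f 36 24 7
f 37 24 36
f 8 23 28
f 23 2 25
f 28 25 9
f 23 25 28
f 4 30 16
f 30 10 31
f 16 31 5
f 30 31 16
f 4 16 14
f 16 5 15
f 14 15 3
f 16 15 14
f 4 14 21
f 14 3 20
f 21 20 7
f 14 20 21
f 4 21 26
f 21 7 27
f 26 27 9
f 21 27 26
f 4 26 30
f 26 9 33
f 30 33 10
f 26 33 30
f 5 31 19
f 31 10 32
f 19 32 6
f 31 32 19
f 3 15 39
f 15 5 40
f 39 40 12
f 15 40 39
f 7 20 36
f 20 3 35
f 36 35 11
f 20 35 36
f 9 27 28
f 27 7 24
f 28 24 8
f 27 24 28
f 10 33 29
f 33 9 25
f 29 25 2
f 33 25 29
f 44 46 43
f 47 44 43
f 43 46 45
f 45 47 43
f 44 50 46
f 48 44 47
f 48 50 44
f 46 50 45
f 49 47 45
f 45 50 49
f 49 48 47
f 50 48 49
f 52 51 54
f 52 54 53
f 54 51 55
f 54 55 53
f 55 51 56
f 55 56 53
f 56 51 57
f 56 57 53
f 57 51 58
f 57 58 53
f 58 51 59
f 58 59 53
f 59 51 60
f 59 60 53
f 60 51 61
f 60 61 53
f 61 51 52
f 61 52 53



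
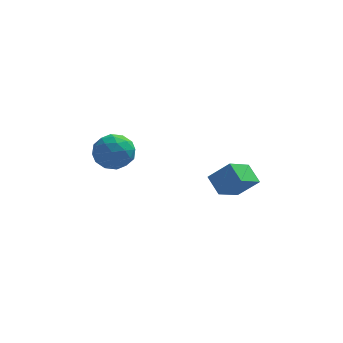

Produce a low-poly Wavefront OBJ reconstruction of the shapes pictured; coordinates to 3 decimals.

v 1.74 -1.812 1.751
v 2.781 -1.928 2.767
v 1.201 -0.959 2.4
v 2.242 -1.075 3.417
v 2.638 -0.645 0.963
v 3.679 -0.761 1.98
v 2.099 0.208 1.613
v 3.14 0.092 2.629
v -3.479 0.46 2.612
v -2.442 0.219 2.943
v -4.138 -0.359 4.077
v -3.101 -0.6 4.408
v -3.457 0.456 4.415
v -3.05 0.963 3.509
v -3.53 -1.103 3.511
v -3.123 -0.596 2.605
v -2.474 -0.746 3.499
v -2.429 0.217 4.058
v -4.151 -0.357 2.962
v -4.106 0.606 3.521
v -2.903 0.412 2.649
v -3.677 -0.552 4.371
v -3.887 0.069 4.375
v -3.277 -0.072 4.57
v -3.26 0.848 2.981
v -2.651 0.707 3.176
v -3.247 0.846 4.041
v -3.929 -0.847 3.844
v -3.32 -0.988 4.039
v -3.303 -0.068 2.45
v -2.693 -0.209 2.645
v -3.333 -0.986 2.979
v -2.312 -0.297 3.17
v -2.699 -0.779 4.032
v -2.951 -1.074 3.504
v -2.712 -0.777 2.972
v -2.286 0.269 3.499
v -2.673 -0.213 4.36
v -2.882 0.408 4.364
v -2.643 0.706 3.831
v -2.304 -0.299 3.825
v -3.907 0.073 2.66
v -4.294 -0.409 3.521
v -3.937 -0.846 3.189
v -3.698 -0.548 2.656
v -3.881 0.639 2.988
v -4.268 0.157 3.85
v -3.868 0.637 4.048
v -3.629 0.934 3.516
v -4.276 0.159 3.195
f 2 4 1
f 5 2 1
f 1 4 3
f 3 5 1
f 2 8 4
f 6 2 5
f 6 8 2
f 4 8 3
f 7 5 3
f 3 8 7
f 7 6 5
f 8 6 7
f 9 46 25
f 46 20 49
f 25 49 14
f 46 49 25
f 9 25 21
f 25 14 26
f 21 26 10
f 25 26 21
f 9 21 30
f 21 10 31
f 30 31 16
f 21 31 30
f 9 30 42
f 30 16 45
f 42 45 19
f 30 45 42
f 9 42 46
f 42 19 50
f 46 50 20
f 42 50 46
f 10 26 37
f 26 14 40
f 37 40 18
f 26 40 37
f 14 49 27
f 49 20 48
f 27 48 13
f 49 48 27
f 20 50 47
f 50 19 43
f 47 43 11
f 50 43 47
f 19 45 44
f 45 16 32
f 44 32 15
f 45 32 44
f 16 31 36
f 31 10 33
f 36 33 17
f 31 33 36
f 12 38 24
f 38 18 39
f 24 39 13
f 38 39 24
f 12 24 22
f 24 13 23
f 22 23 11
f 24 23 22
f 12 22 29
f 22 11 28
f 29 28 15
f 22 28 29
f 12 29 34
f 29 15 35
f 34 35 17
f 29 35 34
f 12 34 38
f 34 17 41
f 38 41 18
f 34 41 38
f 13 39 27
f 39 18 40
f 27 40 14
f 39 40 27
f 11 23 47
f 23 13 48
f 47 48 20
f 23 48 47
f 15 28 44
f 28 11 43
f 44 43 19
f 28 43 44
f 17 35 36
f 35 15 32
f 36 32 16
f 35 32 36
f 18 41 37
f 41 17 33
f 37 33 10
f 41 33 37



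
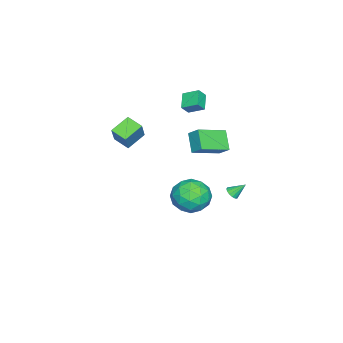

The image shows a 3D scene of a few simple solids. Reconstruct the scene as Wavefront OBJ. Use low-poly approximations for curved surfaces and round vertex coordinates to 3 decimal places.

v -3.688 3.052 -3.578
v -3.354 2.844 -3.253
v -3.972 3.808 -2.802
v -3.217 3.029 -3.383
v -3.206 3.22 -3.564
v -3.324 3.366 -3.75
v -3.539 3.428 -3.889
v -3.794 3.39 -3.946
v -4.021 3.261 -3.903
v -4.158 3.076 -3.774
v -4.169 2.885 -3.592
v -4.051 2.739 -3.407
v -3.836 2.677 -3.267
v -3.581 2.715 -3.211
v 3.11 4.317 0.936
v 4.328 4.034 0.916
v 2.652 2.346 0.884
v 3.87 2.063 0.864
v 3.358 2.552 1.896
v 3.641 3.77 1.928
v 3.339 2.61 -0.128
v 3.622 3.828 -0.096
v 4.47 2.979 0.258
v 4.482 2.943 1.509
v 2.498 3.437 0.291
v 2.51 3.401 1.542
v 3.759 4.349 0.931
v 3.221 2.031 0.869
v 2.92 2.318 1.476
v 3.636 2.152 1.464
v 3.356 4.193 1.526
v 4.072 4.027 1.514
v 3.502 3.156 2.089
v 2.908 2.353 0.286
v 3.624 2.187 0.274
v 3.344 4.228 0.336
v 4.06 4.062 0.324
v 3.478 3.224 -0.289
v 4.559 3.562 0.533
v 4.289 2.404 0.502
v 3.977 2.725 -0.081
v 4.143 3.441 -0.062
v 4.566 3.541 1.268
v 4.297 2.382 1.237
v 3.996 2.67 1.843
v 4.162 3.386 1.862
v 4.649 2.921 0.881
v 2.683 3.998 0.563
v 2.414 2.839 0.532
v 2.818 2.994 -0.062
v 2.984 3.71 -0.043
v 2.691 3.976 1.298
v 2.421 2.818 1.267
v 2.837 2.939 1.862
v 3.003 3.655 1.881
v 2.331 3.459 0.919
v -0.62 -2.268 2.988
v 0.145 -2.098 4.243
v -0.293 -1.241 2.649
v 0.473 -1.071 3.904
v 0.507 -2.829 2.376
v 1.273 -2.659 3.631
v 0.835 -1.802 2.037
v 1.6 -1.632 3.292
v -4.277 1.971 -0.619
v -5.199 1.382 0.407
v -4.011 2.711 0.045
v -4.933 2.122 1.072
v -2.727 0.778 0.088
v -3.649 0.189 1.115
v -2.461 1.518 0.753
v -3.383 0.929 1.779
v -4.682 -0.141 3.539
v -4.722 0.894 4.039
v -3.666 0.185 2.947
v -3.706 1.22 3.447
v -4.234 -0.42 4.153
v -4.274 0.615 4.653
v -3.218 -0.094 3.561
v -3.258 0.941 4.061
f 2 1 4
f 2 4 3
f 4 1 5
f 4 5 3
f 5 1 6
f 5 6 3
f 6 1 7
f 6 7 3
f 7 1 8
f 7 8 3
f 8 1 9
f 8 9 3
f 9 1 10
f 9 10 3
f 10 1 11
f 10 11 3
f 11 1 12
f 11 12 3
f 12 1 13
f 12 13 3
f 13 1 14
f 13 14 3
f 14 1 2
f 14 2 3
f 15 52 31
f 52 26 55
f 31 55 20
f 52 55 31
f 15 31 27
f 31 20 32
f 27 32 16
f 31 32 27
f 15 27 36
f 27 16 37
f 36 37 22
f 27 37 36
f 15 36 48
f 36 22 51
f 48 51 25
f 36 51 48
f 15 48 52
f 48 25 56
f 52 56 26
f 48 56 52
f 16 32 43
f 32 20 46
f 43 46 24
f 32 46 43
f 20 55 33
f 55 26 54
f 33 54 19
f 55 54 33
f 26 56 53
f 56 25 49
f 53 49 17
f 56 49 53
f 25 51 50
f 51 22 38
f 50 38 21
f 51 38 50
f 22 37 42
f 37 16 39
f 42 39 23
f 37 39 42
f 18 44 30
f 44 24 45
f 30 45 19
f 44 45 30
f 18 30 28
f 30 19 29
f 28 29 17
f 30 29 28
f 18 28 35
f 28 17 34
f 35 34 21
f 28 34 35
f 18 35 40
f 35 21 41
f 40 41 23
f 35 41 40
f 18 40 44
f 40 23 47
f 44 47 24
f 40 47 44
f 19 45 33
f 45 24 46
f 33 46 20
f 45 46 33
f 17 29 53
f 29 19 54
f 53 54 26
f 29 54 53
f 21 34 50
f 34 17 49
f 50 49 25
f 34 49 50
f 23 41 42
f 41 21 38
f 42 38 22
f 41 38 42
f 24 47 43
f 47 23 39
f 43 39 16
f 47 39 43
f 58 60 57
f 61 58 57
f 57 60 59
f 59 61 57
f 58 64 60
f 62 58 61
f 62 64 58
f 60 64 59
f 63 61 59
f 59 64 63
f 63 62 61
f 64 62 63
f 66 68 65
f 69 66 65
f 65 68 67
f 67 69 65
f 66 72 68
f 70 66 69
f 70 72 66
f 68 72 67
f 71 69 67
f 67 72 71
f 71 70 69
f 72 70 71
f 74 76 73
f 77 74 73
f 73 76 75
f 75 77 73
f 74 80 76
f 78 74 77
f 78 80 74
f 76 80 75
f 79 77 75
f 75 80 79
f 79 78 77
f 80 78 79



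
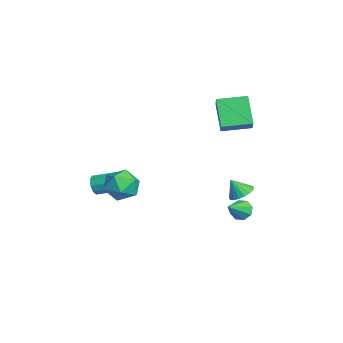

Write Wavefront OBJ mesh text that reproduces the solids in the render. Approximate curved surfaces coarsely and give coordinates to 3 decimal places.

v 2.671 -2.108 1.42
v 3.617 -2.423 1.985
v 2.523 -3.817 0.715
v 3.469 -4.132 1.28
v 2.506 -3.903 1.858
v 2.597 -2.846 2.293
v 3.543 -3.394 0.407
v 3.634 -2.337 0.842
v 4.156 -3.217 1.359
v 3.515 -3.532 2.256
v 2.625 -2.708 0.444
v 1.984 -3.023 1.341
v 2.632 3.503 -1.171
v 3.151 3.99 -1.281
v 3.648 2.617 -0.309
v 2.857 4.095 -0.827
v 2.431 3.852 -0.575
v 2.123 3.406 -0.672
v 2.114 3.016 -1.061
v 2.408 2.912 -1.515
v 2.834 3.154 -1.768
v 3.142 3.601 -1.671
v -4.554 2.829 3.832
v -3.393 2.727 4.745
v -4.544 4.669 4.026
v -3.383 4.567 4.938
v -3.257 2.993 2.202
v -2.096 2.891 3.114
v -3.247 4.833 2.395
v -2.086 4.731 3.308
v 3.704 3.37 0.759
v 4.475 3.439 0.917
v 3.556 2.77 1.741
v 4.338 3.724 1.07
v 4.075 3.939 1.162
v 3.739 4.041 1.174
v 3.396 4.01 1.104
v 3.114 3.853 0.966
v 2.948 3.6 0.786
v 2.933 3.301 0.601
v 3.07 3.016 0.448
v 3.332 2.801 0.356
v 3.668 2.699 0.344
v 4.012 2.729 0.414
v 4.294 2.887 0.553
v 4.459 3.14 0.732
v -3.822 -4.308 -2.221
v -3.581 -4.583 -1.613
v -3.156 -3.187 -1.151
v -3.398 -2.912 -1.759
v -3.227 -4.58 -1.946
v -2.802 -3.185 -1.484
v -3.152 -4.45 -2.408
v -2.727 -3.055 -1.946
v -3.391 -4.253 -2.782
v -2.966 -2.858 -2.32
v -3.831 -4.082 -2.894
v -3.406 -2.687 -2.432
v -4.268 -4.016 -2.691
v -3.843 -2.621 -2.229
v -4.496 -4.087 -2.268
v -4.071 -2.692 -1.806
v -4.409 -4.261 -1.823
v -3.984 -2.866 -1.361
v -4.047 -4.457 -1.564
v -3.622 -3.061 -1.102
f 1 12 6
f 1 6 2
f 1 2 8
f 1 8 11
f 1 11 12
f 2 6 10
f 6 12 5
f 12 11 3
f 11 8 7
f 8 2 9
f 4 10 5
f 4 5 3
f 4 3 7
f 4 7 9
f 4 9 10
f 5 10 6
f 3 5 12
f 7 3 11
f 9 7 8
f 10 9 2
f 14 13 16
f 14 16 15
f 16 13 17
f 16 17 15
f 17 13 18
f 17 18 15
f 18 13 19
f 18 19 15
f 19 13 20
f 19 20 15
f 20 13 21
f 20 21 15
f 21 13 22
f 21 22 15
f 22 13 14
f 22 14 15
f 24 26 23
f 27 24 23
f 23 26 25
f 25 27 23
f 24 30 26
f 28 24 27
f 28 30 24
f 26 30 25
f 29 27 25
f 25 30 29
f 29 28 27
f 30 28 29
f 32 31 34
f 32 34 33
f 34 31 35
f 34 35 33
f 35 31 36
f 35 36 33
f 36 31 37
f 36 37 33
f 37 31 38
f 37 38 33
f 38 31 39
f 38 39 33
f 39 31 40
f 39 40 33
f 40 31 41
f 40 41 33
f 41 31 42
f 41 42 33
f 42 31 43
f 42 43 33
f 43 31 44
f 43 44 33
f 44 31 45
f 44 45 33
f 45 31 46
f 45 46 33
f 46 31 32
f 46 32 33
f 48 47 51
f 48 51 49
f 49 51 52
f 49 52 50
f 51 47 53
f 51 53 52
f 52 53 54
f 52 54 50
f 53 47 55
f 53 55 54
f 54 55 56
f 54 56 50
f 55 47 57
f 55 57 56
f 56 57 58
f 56 58 50
f 57 47 59
f 57 59 58
f 58 59 60
f 58 60 50
f 59 47 61
f 59 61 60
f 60 61 62
f 60 62 50
f 61 47 63
f 61 63 62
f 62 63 64
f 62 64 50
f 63 47 65
f 63 65 64
f 64 65 66
f 64 66 50
f 65 47 48
f 65 48 66
f 66 48 49
f 66 49 50



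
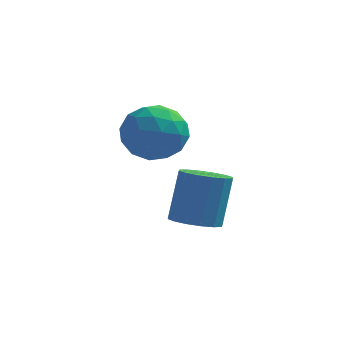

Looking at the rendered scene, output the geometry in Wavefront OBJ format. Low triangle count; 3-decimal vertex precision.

v 0.488 -1.083 1.501
v 1.546 -1.015 2.145
v 1.434 -2.105 0.055
v 2.492 -2.037 0.699
v 1.557 -2.738 1.115
v 0.972 -2.106 2.009
v 2.008 -1.014 0.191
v 1.423 -0.382 1.085
v 2.485 -0.971 1.336
v 2.207 -2.037 1.907
v 0.773 -1.083 0.293
v 0.495 -2.149 0.864
v 0.934 -0.959 1.95
v 2.046 -2.161 0.25
v 1.497 -2.573 0.495
v 2.119 -2.533 0.874
v 0.596 -1.601 1.87
v 1.218 -1.561 2.248
v 1.225 -2.574 1.643
v 1.762 -1.559 -0.048
v 2.384 -1.519 0.33
v 0.861 -0.587 1.326
v 1.483 -0.547 1.705
v 1.755 -0.546 0.557
v 2.108 -0.893 1.853
v 2.664 -1.494 1.003
v 2.379 -0.893 0.704
v 2.035 -0.522 1.23
v 1.944 -1.52 2.188
v 2.501 -2.121 1.339
v 1.951 -2.533 1.583
v 1.607 -2.162 2.108
v 2.496 -1.494 1.713
v 0.479 -0.999 0.861
v 1.036 -1.6 0.012
v 1.373 -0.958 0.092
v 1.029 -0.587 0.617
v 0.316 -1.626 1.197
v 0.872 -2.227 0.347
v 0.945 -2.598 0.97
v 0.601 -2.227 1.496
v 0.484 -1.626 0.487
v 2.871 -1.546 -3.004
v 3.744 -1.239 -3.22
v 3.962 -0.488 -1.271
v 3.089 -0.794 -1.056
v 3.446 -0.864 -3.331
v 3.664 -0.112 -1.383
v 2.994 -0.671 -3.355
v 3.212 0.08 -1.406
v 2.509 -0.713 -3.285
v 2.727 0.038 -1.336
v 2.121 -0.978 -3.14
v 2.339 -0.227 -1.191
v 1.934 -1.395 -2.958
v 2.152 -0.644 -1.009
v 1.998 -1.852 -2.789
v 2.216 -1.101 -0.84
v 2.296 -2.228 -2.677
v 2.514 -1.476 -0.729
v 2.748 -2.42 -2.654
v 2.966 -1.669 -0.705
v 3.233 -2.378 -2.724
v 3.451 -1.627 -0.775
v 3.621 -2.113 -2.869
v 3.839 -1.362 -0.92
v 3.808 -1.696 -3.051
v 4.026 -0.945 -1.102
f 1 38 17
f 38 12 41
f 17 41 6
f 38 41 17
f 1 17 13
f 17 6 18
f 13 18 2
f 17 18 13
f 1 13 22
f 13 2 23
f 22 23 8
f 13 23 22
f 1 22 34
f 22 8 37
f 34 37 11
f 22 37 34
f 1 34 38
f 34 11 42
f 38 42 12
f 34 42 38
f 2 18 29
f 18 6 32
f 29 32 10
f 18 32 29
f 6 41 19
f 41 12 40
f 19 40 5
f 41 40 19
f 12 42 39
f 42 11 35
f 39 35 3
f 42 35 39
f 11 37 36
f 37 8 24
f 36 24 7
f 37 24 36
f 8 23 28
f 23 2 25
f 28 25 9
f 23 25 28
f 4 30 16
f 30 10 31
f 16 31 5
f 30 31 16
f 4 16 14
f 16 5 15
f 14 15 3
f 16 15 14
f 4 14 21
f 14 3 20
f 21 20 7
f 14 20 21
f 4 21 26
f 21 7 27
f 26 27 9
f 21 27 26
f 4 26 30
f 26 9 33
f 30 33 10
f 26 33 30
f 5 31 19
f 31 10 32
f 19 32 6
f 31 32 19
f 3 15 39
f 15 5 40
f 39 40 12
f 15 40 39
f 7 20 36
f 20 3 35
f 36 35 11
f 20 35 36
f 9 27 28
f 27 7 24
f 28 24 8
f 27 24 28
f 10 33 29
f 33 9 25
f 29 25 2
f 33 25 29
f 44 43 47
f 44 47 45
f 45 47 48
f 45 48 46
f 47 43 49
f 47 49 48
f 48 49 50
f 48 50 46
f 49 43 51
f 49 51 50
f 50 51 52
f 50 52 46
f 51 43 53
f 51 53 52
f 52 53 54
f 52 54 46
f 53 43 55
f 53 55 54
f 54 55 56
f 54 56 46
f 55 43 57
f 55 57 56
f 56 57 58
f 56 58 46
f 57 43 59
f 57 59 58
f 58 59 60
f 58 60 46
f 59 43 61
f 59 61 60
f 60 61 62
f 60 62 46
f 61 43 63
f 61 63 62
f 62 63 64
f 62 64 46
f 63 43 65
f 63 65 64
f 64 65 66
f 64 66 46
f 65 43 67
f 65 67 66
f 66 67 68
f 66 68 46
f 67 43 44
f 67 44 68
f 68 44 45
f 68 45 46



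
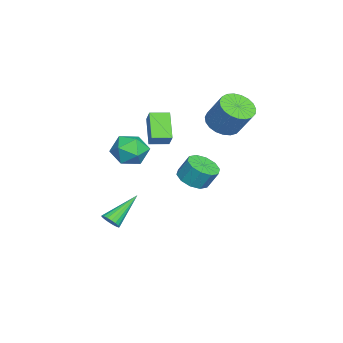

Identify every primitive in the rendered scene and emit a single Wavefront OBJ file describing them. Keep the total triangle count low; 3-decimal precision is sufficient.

v -3.369 1.119 2.524
v -2.444 0.889 2.296
v -1.886 1.691 3.748
v -2.811 1.921 3.976
v -2.489 1.25 2.113
v -1.931 2.052 3.565
v -2.686 1.589 2.002
v -2.128 2.391 3.454
v -3.001 1.847 1.981
v -2.443 2.649 3.432
v -3.38 1.978 2.053
v -2.822 2.781 3.505
v -3.757 1.961 2.207
v -3.199 2.764 3.659
v -4.066 1.799 2.416
v -3.508 2.601 3.868
v -4.256 1.519 2.644
v -3.698 2.321 4.096
v -4.292 1.169 2.851
v -3.734 1.972 4.303
v -4.168 0.811 3.001
v -3.61 1.614 4.453
v -3.906 0.507 3.069
v -3.348 1.309 4.521
v -3.552 0.308 3.043
v -2.994 1.11 4.494
v -3.165 0.249 2.927
v -2.607 1.051 4.378
v -2.814 0.341 2.741
v -2.256 1.143 4.193
v -2.559 0.567 2.518
v -2.001 1.369 3.97
v -1.88 -2.829 1.948
v -1.215 -2.143 1.509
v -0.985 -4.117 1.291
v -0.32 -3.431 0.852
v -0.34 -3.549 1.897
v -0.893 -2.752 2.303
v -1.307 -3.508 0.497
v -1.86 -2.711 0.903
v -0.861 -2.562 0.612
v -0.263 -2.588 1.477
v -1.937 -3.672 1.323
v -1.339 -3.698 2.188
v 0.218 -3.881 -2.957
v 0.655 -3.738 -2.62
v -1.078 -2.779 -1.743
v 0.653 -3.552 -2.792
v 0.565 -3.43 -2.996
v 0.408 -3.398 -3.193
v 0.213 -3.461 -3.343
v 0.02 -3.608 -3.417
v -0.134 -3.808 -3.399
v -0.219 -4.023 -3.294
v -0.217 -4.21 -3.123
v -0.129 -4.332 -2.918
v 0.028 -4.364 -2.722
v 0.223 -4.3 -2.572
v 0.416 -4.154 -2.498
v 0.571 -3.953 -2.515
v 0.815 -1.866 2.894
v -0.4 -2.178 3.951
v 0.508 -0.928 2.819
v -0.707 -1.24 3.875
v 1.387 -1.62 3.625
v 0.172 -1.932 4.681
v 1.08 -0.682 3.549
v -0.135 -0.994 4.606
v 1.986 0.415 1.383
v 2.845 0.422 1.336
v 2.893 0.952 2.311
v 2.034 0.945 2.357
v 2.664 0.865 1.105
v 2.712 1.395 2.079
v 2.224 1.136 0.979
v 2.273 1.666 1.953
v 1.694 1.132 1.008
v 1.742 1.661 1.982
v 1.275 0.854 1.18
v 1.323 1.383 2.154
v 1.127 0.408 1.429
v 1.175 0.938 2.404
v 1.308 -0.035 1.661
v 1.356 0.495 2.635
v 1.747 -0.306 1.787
v 1.796 0.224 2.761
v 2.278 -0.301 1.758
v 2.326 0.228 2.732
v 2.697 -0.023 1.586
v 2.745 0.506 2.56
f 2 1 5
f 2 5 3
f 3 5 6
f 3 6 4
f 5 1 7
f 5 7 6
f 6 7 8
f 6 8 4
f 7 1 9
f 7 9 8
f 8 9 10
f 8 10 4
f 9 1 11
f 9 11 10
f 10 11 12
f 10 12 4
f 11 1 13
f 11 13 12
f 12 13 14
f 12 14 4
f 13 1 15
f 13 15 14
f 14 15 16
f 14 16 4
f 15 1 17
f 15 17 16
f 16 17 18
f 16 18 4
f 17 1 19
f 17 19 18
f 18 19 20
f 18 20 4
f 19 1 21
f 19 21 20
f 20 21 22
f 20 22 4
f 21 1 23
f 21 23 22
f 22 23 24
f 22 24 4
f 23 1 25
f 23 25 24
f 24 25 26
f 24 26 4
f 25 1 27
f 25 27 26
f 26 27 28
f 26 28 4
f 27 1 29
f 27 29 28
f 28 29 30
f 28 30 4
f 29 1 31
f 29 31 30
f 30 31 32
f 30 32 4
f 31 1 2
f 31 2 32
f 32 2 3
f 32 3 4
f 33 44 38
f 33 38 34
f 33 34 40
f 33 40 43
f 33 43 44
f 34 38 42
f 38 44 37
f 44 43 35
f 43 40 39
f 40 34 41
f 36 42 37
f 36 37 35
f 36 35 39
f 36 39 41
f 36 41 42
f 37 42 38
f 35 37 44
f 39 35 43
f 41 39 40
f 42 41 34
f 46 45 48
f 46 48 47
f 48 45 49
f 48 49 47
f 49 45 50
f 49 50 47
f 50 45 51
f 50 51 47
f 51 45 52
f 51 52 47
f 52 45 53
f 52 53 47
f 53 45 54
f 53 54 47
f 54 45 55
f 54 55 47
f 55 45 56
f 55 56 47
f 56 45 57
f 56 57 47
f 57 45 58
f 57 58 47
f 58 45 59
f 58 59 47
f 59 45 60
f 59 60 47
f 60 45 46
f 60 46 47
f 62 64 61
f 65 62 61
f 61 64 63
f 63 65 61
f 62 68 64
f 66 62 65
f 66 68 62
f 64 68 63
f 67 65 63
f 63 68 67
f 67 66 65
f 68 66 67
f 70 69 73
f 70 73 71
f 71 73 74
f 71 74 72
f 73 69 75
f 73 75 74
f 74 75 76
f 74 76 72
f 75 69 77
f 75 77 76
f 76 77 78
f 76 78 72
f 77 69 79
f 77 79 78
f 78 79 80
f 78 80 72
f 79 69 81
f 79 81 80
f 80 81 82
f 80 82 72
f 81 69 83
f 81 83 82
f 82 83 84
f 82 84 72
f 83 69 85
f 83 85 84
f 84 85 86
f 84 86 72
f 85 69 87
f 85 87 86
f 86 87 88
f 86 88 72
f 87 69 89
f 87 89 88
f 88 89 90
f 88 90 72
f 89 69 70
f 89 70 90
f 90 70 71
f 90 71 72



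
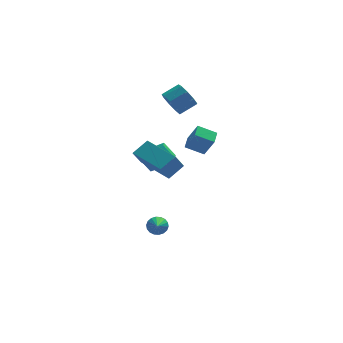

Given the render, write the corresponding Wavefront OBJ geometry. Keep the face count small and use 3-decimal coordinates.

v 0.726 -0.132 -3.394
v 1.169 -0.377 -3.633
v 0.534 -1.168 -2.686
v 1.269 -0.261 -3.436
v 1.262 -0.12 -3.231
v 1.149 0.019 -3.058
v 0.951 0.128 -2.952
v 0.71 0.186 -2.933
v 0.471 0.181 -3.005
v 0.283 0.114 -3.155
v 0.183 -0.002 -3.352
v 0.191 -0.143 -3.557
v 0.304 -0.282 -3.729
v 0.501 -0.391 -3.836
v 0.743 -0.449 -3.855
v 0.981 -0.444 -3.782
v 0.83 -2.712 1.785
v 0.375 -2.966 2.65
v -0.179 -0.757 1.828
v -0.634 -1.012 2.693
v 1.634 -2.308 2.327
v 1.179 -2.563 3.192
v 0.625 -0.354 2.37
v 0.17 -0.608 3.235
v 2.092 3.302 3.31
v 2.37 3.642 2.641
v 3.286 3.878 3.141
v 3.008 3.538 3.81
v 2.108 4.014 2.945
v 3.024 4.25 3.445
v 1.838 4.053 3.42
v 2.754 4.289 3.92
v 1.688 3.74 3.843
v 2.604 3.976 4.344
v 1.726 3.223 4.017
v 2.642 3.459 4.517
v 1.936 2.742 3.86
v 2.852 2.978 4.36
v 2.219 2.524 3.445
v 3.135 2.76 3.945
v 2.442 2.669 2.967
v 3.358 2.905 3.468
v 2.502 3.111 2.65
v 3.418 3.347 3.15
v 2.601 2.303 0.677
v 3.039 1.904 1.778
v 2.908 3.089 0.84
v 3.346 2.69 1.941
v 3.554 2.03 0.199
v 3.992 1.631 1.3
v 3.861 2.816 0.362
v 4.299 2.417 1.463
v 1.596 2.905 -0.797
v 2.145 2.61 -0.248
v 1.612 3.021 0.505
v 1.064 3.315 -0.043
v 2.298 3.19 -0.457
v 1.765 3.601 0.297
v 2.039 3.603 -0.865
v 1.507 4.014 -0.111
v 1.522 3.607 -1.233
v 0.989 4.018 -0.479
v 1.048 3.199 -1.345
v 0.515 3.61 -0.592
v 0.895 2.619 -1.137
v 0.362 3.03 -0.383
v 1.153 2.206 -0.729
v 0.621 2.617 0.025
v 1.671 2.202 -0.361
v 1.138 2.613 0.393
f 2 1 4
f 2 4 3
f 4 1 5
f 4 5 3
f 5 1 6
f 5 6 3
f 6 1 7
f 6 7 3
f 7 1 8
f 7 8 3
f 8 1 9
f 8 9 3
f 9 1 10
f 9 10 3
f 10 1 11
f 10 11 3
f 11 1 12
f 11 12 3
f 12 1 13
f 12 13 3
f 13 1 14
f 13 14 3
f 14 1 15
f 14 15 3
f 15 1 16
f 15 16 3
f 16 1 2
f 16 2 3
f 18 20 17
f 21 18 17
f 17 20 19
f 19 21 17
f 18 24 20
f 22 18 21
f 22 24 18
f 20 24 19
f 23 21 19
f 19 24 23
f 23 22 21
f 24 22 23
f 26 25 29
f 26 29 27
f 27 29 30
f 27 30 28
f 29 25 31
f 29 31 30
f 30 31 32
f 30 32 28
f 31 25 33
f 31 33 32
f 32 33 34
f 32 34 28
f 33 25 35
f 33 35 34
f 34 35 36
f 34 36 28
f 35 25 37
f 35 37 36
f 36 37 38
f 36 38 28
f 37 25 39
f 37 39 38
f 38 39 40
f 38 40 28
f 39 25 41
f 39 41 40
f 40 41 42
f 40 42 28
f 41 25 43
f 41 43 42
f 42 43 44
f 42 44 28
f 43 25 26
f 43 26 44
f 44 26 27
f 44 27 28
f 46 48 45
f 49 46 45
f 45 48 47
f 47 49 45
f 46 52 48
f 50 46 49
f 50 52 46
f 48 52 47
f 51 49 47
f 47 52 51
f 51 50 49
f 52 50 51
f 54 53 57
f 54 57 55
f 55 57 58
f 55 58 56
f 57 53 59
f 57 59 58
f 58 59 60
f 58 60 56
f 59 53 61
f 59 61 60
f 60 61 62
f 60 62 56
f 61 53 63
f 61 63 62
f 62 63 64
f 62 64 56
f 63 53 65
f 63 65 64
f 64 65 66
f 64 66 56
f 65 53 67
f 65 67 66
f 66 67 68
f 66 68 56
f 67 53 69
f 67 69 68
f 68 69 70
f 68 70 56
f 69 53 54
f 69 54 70
f 70 54 55
f 70 55 56



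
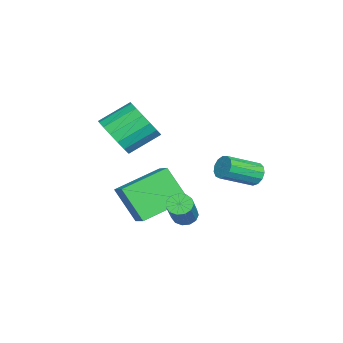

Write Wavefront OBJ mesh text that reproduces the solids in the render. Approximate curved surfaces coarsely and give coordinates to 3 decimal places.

v 0.633 -1.409 1.02
v 1.432 -0.87 0.839
v 0.845 0.268 1.639
v 0.047 -0.271 1.82
v 1.144 -0.768 0.482
v 0.557 0.37 1.283
v 0.739 -0.813 0.249
v 0.152 0.325 1.05
v 0.31 -0.994 0.193
v -0.276 0.144 0.993
v -0.045 -1.27 0.326
v -0.631 -0.132 1.126
v -0.244 -1.579 0.618
v -0.831 -0.441 1.418
v -0.243 -1.848 1.002
v -0.829 -0.71 1.802
v -0.04 -2.017 1.39
v -0.627 -0.879 2.19
v 0.316 -2.046 1.693
v -0.271 -0.908 2.494
v 0.745 -1.93 1.842
v 0.159 -0.792 2.643
v 1.149 -1.694 1.803
v 0.562 -0.556 2.603
v 1.434 -1.393 1.584
v 0.848 -0.255 2.385
v 1.536 -1.096 1.236
v 0.95 0.042 2.037
v 0.896 1.169 -2.018
v 0.499 0.306 -0.608
v 1.614 1.575 -1.567
v 1.217 0.712 -0.157
v 2.123 -0.352 -2.603
v 1.726 -1.215 -1.193
v 2.841 0.054 -2.152
v 2.444 -0.809 -0.742
v 2.933 1.608 -1.637
v 3.227 1.293 -1.91
v 4.201 1.237 -0.796
v 3.907 1.552 -0.523
v 3.314 1.56 -1.972
v 4.288 1.504 -0.859
v 3.28 1.842 -1.928
v 4.254 1.786 -0.815
v 3.136 2.05 -1.792
v 4.109 1.994 -0.678
v 2.927 2.117 -1.606
v 3.901 2.061 -0.493
v 2.721 2.023 -1.43
v 3.694 1.967 -0.317
v 2.581 1.797 -1.319
v 3.555 1.741 -0.206
v 2.554 1.511 -1.31
v 3.527 1.455 -0.197
v 2.647 1.256 -1.404
v 3.62 1.2 -0.291
v 2.831 1.113 -1.572
v 3.804 1.057 -0.459
v 3.047 1.127 -1.76
v 4.021 1.071 -0.647
v -1.003 3.816 -1.461
v -0.674 3.755 -1.91
v 0.091 2.562 -1.189
v -0.237 2.624 -0.739
v -0.529 3.962 -1.722
v 0.236 2.769 -1
v -0.534 4.123 -1.45
v 0.231 2.93 -0.729
v -0.688 4.187 -1.182
v 0.077 2.994 -0.461
v -0.942 4.133 -1.003
v -0.176 2.94 -0.281
v -1.215 3.978 -0.968
v -0.45 2.785 -0.247
v -1.42 3.772 -1.09
v -0.655 2.58 -0.369
v -1.493 3.581 -1.33
v -0.728 2.388 -0.609
v -1.411 3.464 -1.611
v -0.646 2.271 -0.89
v -1.198 3.459 -1.845
v -0.433 2.266 -1.123
v -0.924 3.567 -1.956
v -0.159 2.375 -1.235
f 2 1 5
f 2 5 3
f 3 5 6
f 3 6 4
f 5 1 7
f 5 7 6
f 6 7 8
f 6 8 4
f 7 1 9
f 7 9 8
f 8 9 10
f 8 10 4
f 9 1 11
f 9 11 10
f 10 11 12
f 10 12 4
f 11 1 13
f 11 13 12
f 12 13 14
f 12 14 4
f 13 1 15
f 13 15 14
f 14 15 16
f 14 16 4
f 15 1 17
f 15 17 16
f 16 17 18
f 16 18 4
f 17 1 19
f 17 19 18
f 18 19 20
f 18 20 4
f 19 1 21
f 19 21 20
f 20 21 22
f 20 22 4
f 21 1 23
f 21 23 22
f 22 23 24
f 22 24 4
f 23 1 25
f 23 25 24
f 24 25 26
f 24 26 4
f 25 1 27
f 25 27 26
f 26 27 28
f 26 28 4
f 27 1 2
f 27 2 28
f 28 2 3
f 28 3 4
f 30 32 29
f 33 30 29
f 29 32 31
f 31 33 29
f 30 36 32
f 34 30 33
f 34 36 30
f 32 36 31
f 35 33 31
f 31 36 35
f 35 34 33
f 36 34 35
f 38 37 41
f 38 41 39
f 39 41 42
f 39 42 40
f 41 37 43
f 41 43 42
f 42 43 44
f 42 44 40
f 43 37 45
f 43 45 44
f 44 45 46
f 44 46 40
f 45 37 47
f 45 47 46
f 46 47 48
f 46 48 40
f 47 37 49
f 47 49 48
f 48 49 50
f 48 50 40
f 49 37 51
f 49 51 50
f 50 51 52
f 50 52 40
f 51 37 53
f 51 53 52
f 52 53 54
f 52 54 40
f 53 37 55
f 53 55 54
f 54 55 56
f 54 56 40
f 55 37 57
f 55 57 56
f 56 57 58
f 56 58 40
f 57 37 59
f 57 59 58
f 58 59 60
f 58 60 40
f 59 37 38
f 59 38 60
f 60 38 39
f 60 39 40
f 62 61 65
f 62 65 63
f 63 65 66
f 63 66 64
f 65 61 67
f 65 67 66
f 66 67 68
f 66 68 64
f 67 61 69
f 67 69 68
f 68 69 70
f 68 70 64
f 69 61 71
f 69 71 70
f 70 71 72
f 70 72 64
f 71 61 73
f 71 73 72
f 72 73 74
f 72 74 64
f 73 61 75
f 73 75 74
f 74 75 76
f 74 76 64
f 75 61 77
f 75 77 76
f 76 77 78
f 76 78 64
f 77 61 79
f 77 79 78
f 78 79 80
f 78 80 64
f 79 61 81
f 79 81 80
f 80 81 82
f 80 82 64
f 81 61 83
f 81 83 82
f 82 83 84
f 82 84 64
f 83 61 62
f 83 62 84
f 84 62 63
f 84 63 64



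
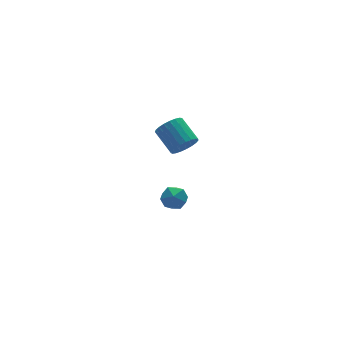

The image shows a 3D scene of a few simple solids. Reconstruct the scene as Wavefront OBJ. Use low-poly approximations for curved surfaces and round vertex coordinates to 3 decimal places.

v 2.053 0.269 3.514
v 2.614 0.575 3.122
v 2.448 1.817 3.854
v 1.887 1.511 4.246
v 2.367 0.646 2.947
v 2.201 1.887 3.678
v 2.065 0.651 2.869
v 1.899 1.892 3.6
v 1.761 0.591 2.903
v 1.595 1.832 3.634
v 1.507 0.474 3.043
v 1.341 1.715 3.774
v 1.348 0.323 3.264
v 1.182 1.564 3.995
v 1.311 0.162 3.529
v 1.145 1.403 4.26
v 1.402 0.02 3.791
v 1.236 1.261 4.522
v 1.606 -0.079 4.005
v 1.44 1.162 4.736
v 1.887 -0.118 4.135
v 1.721 1.123 4.866
v 2.196 -0.09 4.157
v 2.031 1.151 4.888
v 2.481 0.001 4.068
v 2.315 1.242 4.799
v 2.692 0.137 3.884
v 2.526 1.379 4.615
v 2.793 0.297 3.635
v 2.627 1.538 4.366
v 2.765 0.452 3.366
v 2.599 1.693 4.097
v 2.171 2.911 -2.325
v 2.621 3.524 -2.533
v 3.179 2.136 -2.427
v 3.629 2.749 -2.635
v 3.353 2.694 -1.898
v 2.73 3.173 -1.835
v 3.07 2.487 -3.125
v 2.447 2.966 -3.062
v 3.177 3.262 -3.027
v 3.352 3.39 -2.269
v 2.448 2.27 -2.691
v 2.623 2.398 -1.933
f 2 1 5
f 2 5 3
f 3 5 6
f 3 6 4
f 5 1 7
f 5 7 6
f 6 7 8
f 6 8 4
f 7 1 9
f 7 9 8
f 8 9 10
f 8 10 4
f 9 1 11
f 9 11 10
f 10 11 12
f 10 12 4
f 11 1 13
f 11 13 12
f 12 13 14
f 12 14 4
f 13 1 15
f 13 15 14
f 14 15 16
f 14 16 4
f 15 1 17
f 15 17 16
f 16 17 18
f 16 18 4
f 17 1 19
f 17 19 18
f 18 19 20
f 18 20 4
f 19 1 21
f 19 21 20
f 20 21 22
f 20 22 4
f 21 1 23
f 21 23 22
f 22 23 24
f 22 24 4
f 23 1 25
f 23 25 24
f 24 25 26
f 24 26 4
f 25 1 27
f 25 27 26
f 26 27 28
f 26 28 4
f 27 1 29
f 27 29 28
f 28 29 30
f 28 30 4
f 29 1 31
f 29 31 30
f 30 31 32
f 30 32 4
f 31 1 2
f 31 2 32
f 32 2 3
f 32 3 4
f 33 44 38
f 33 38 34
f 33 34 40
f 33 40 43
f 33 43 44
f 34 38 42
f 38 44 37
f 44 43 35
f 43 40 39
f 40 34 41
f 36 42 37
f 36 37 35
f 36 35 39
f 36 39 41
f 36 41 42
f 37 42 38
f 35 37 44
f 39 35 43
f 41 39 40
f 42 41 34



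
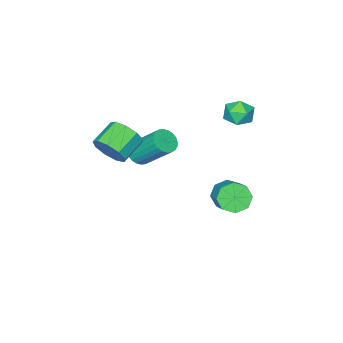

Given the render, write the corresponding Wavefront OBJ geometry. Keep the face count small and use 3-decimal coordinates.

v -1.56 3.124 -3.8
v -0.879 2.669 -3.766
v -0.179 3.781 -2.907
v -0.86 4.236 -2.94
v -0.885 3.055 -4.261
v -0.185 4.167 -3.401
v -1.287 3.482 -4.485
v -0.587 4.594 -3.626
v -1.849 3.699 -4.308
v -1.149 4.811 -3.449
v -2.241 3.579 -3.833
v -1.541 4.691 -2.974
v -2.235 3.193 -3.339
v -1.535 4.305 -2.479
v -1.833 2.766 -3.114
v -1.133 3.878 -2.255
v -1.271 2.549 -3.291
v -0.571 3.661 -2.432
v 4.252 1.761 1.552
v 4.568 2.066 2.302
v 3.405 1.904 2.859
v 3.088 1.599 2.108
v 4.35 2.514 1.977
v 3.186 2.352 2.533
v 4.086 2.609 1.452
v 2.922 2.447 2.009
v 3.899 2.308 0.974
v 2.736 2.146 1.531
v 3.878 1.751 0.766
v 2.714 1.588 1.323
v 4.031 1.198 0.926
v 2.868 1.036 1.483
v 4.288 0.909 1.379
v 3.124 0.747 1.935
v 4.528 1.019 1.912
v 3.364 0.857 2.469
v 4.639 1.476 2.277
v 3.475 1.314 2.834
v 1.524 0.611 -0.669
v 1.931 0.286 -0.263
v 1.602 1.644 1.154
v 1.196 1.969 0.749
v 2.094 0.447 -0.379
v 1.766 1.805 1.038
v 2.171 0.633 -0.54
v 1.843 1.991 0.877
v 2.149 0.816 -0.72
v 1.821 2.174 0.697
v 2.033 0.968 -0.892
v 1.704 2.325 0.525
v 1.838 1.065 -1.031
v 1.51 2.423 0.387
v 1.596 1.093 -1.114
v 1.268 2.451 0.304
v 1.343 1.048 -1.129
v 1.015 2.406 0.288
v 1.118 0.936 -1.074
v 0.789 2.294 0.343
v 0.954 0.775 -0.958
v 0.626 2.133 0.459
v 0.877 0.589 -0.797
v 0.549 1.947 0.62
v 0.899 0.406 -0.617
v 0.571 1.764 0.8
v 1.016 0.255 -0.445
v 0.687 1.612 0.972
v 1.21 0.157 -0.307
v 0.882 1.515 1.111
v 1.452 0.129 -0.224
v 1.124 1.487 1.194
v 1.705 0.174 -0.208
v 1.377 1.532 1.209
v -2.14 3.946 1.38
v -1.386 3.732 1.472
v -2.514 2.888 1.988
v -1.76 2.674 2.08
v -2.045 3.295 2.474
v -1.814 3.949 2.098
v -2.086 2.671 1.362
v -1.855 3.325 0.986
v -1.353 2.944 1.461
v -1.328 3.33 2.148
v -2.572 3.29 1.312
v -2.547 3.676 1.999
f 2 1 5
f 2 5 3
f 3 5 6
f 3 6 4
f 5 1 7
f 5 7 6
f 6 7 8
f 6 8 4
f 7 1 9
f 7 9 8
f 8 9 10
f 8 10 4
f 9 1 11
f 9 11 10
f 10 11 12
f 10 12 4
f 11 1 13
f 11 13 12
f 12 13 14
f 12 14 4
f 13 1 15
f 13 15 14
f 14 15 16
f 14 16 4
f 15 1 17
f 15 17 16
f 16 17 18
f 16 18 4
f 17 1 2
f 17 2 18
f 18 2 3
f 18 3 4
f 20 19 23
f 20 23 21
f 21 23 24
f 21 24 22
f 23 19 25
f 23 25 24
f 24 25 26
f 24 26 22
f 25 19 27
f 25 27 26
f 26 27 28
f 26 28 22
f 27 19 29
f 27 29 28
f 28 29 30
f 28 30 22
f 29 19 31
f 29 31 30
f 30 31 32
f 30 32 22
f 31 19 33
f 31 33 32
f 32 33 34
f 32 34 22
f 33 19 35
f 33 35 34
f 34 35 36
f 34 36 22
f 35 19 37
f 35 37 36
f 36 37 38
f 36 38 22
f 37 19 20
f 37 20 38
f 38 20 21
f 38 21 22
f 40 39 43
f 40 43 41
f 41 43 44
f 41 44 42
f 43 39 45
f 43 45 44
f 44 45 46
f 44 46 42
f 45 39 47
f 45 47 46
f 46 47 48
f 46 48 42
f 47 39 49
f 47 49 48
f 48 49 50
f 48 50 42
f 49 39 51
f 49 51 50
f 50 51 52
f 50 52 42
f 51 39 53
f 51 53 52
f 52 53 54
f 52 54 42
f 53 39 55
f 53 55 54
f 54 55 56
f 54 56 42
f 55 39 57
f 55 57 56
f 56 57 58
f 56 58 42
f 57 39 59
f 57 59 58
f 58 59 60
f 58 60 42
f 59 39 61
f 59 61 60
f 60 61 62
f 60 62 42
f 61 39 63
f 61 63 62
f 62 63 64
f 62 64 42
f 63 39 65
f 63 65 64
f 64 65 66
f 64 66 42
f 65 39 67
f 65 67 66
f 66 67 68
f 66 68 42
f 67 39 69
f 67 69 68
f 68 69 70
f 68 70 42
f 69 39 71
f 69 71 70
f 70 71 72
f 70 72 42
f 71 39 40
f 71 40 72
f 72 40 41
f 72 41 42
f 73 84 78
f 73 78 74
f 73 74 80
f 73 80 83
f 73 83 84
f 74 78 82
f 78 84 77
f 84 83 75
f 83 80 79
f 80 74 81
f 76 82 77
f 76 77 75
f 76 75 79
f 76 79 81
f 76 81 82
f 77 82 78
f 75 77 84
f 79 75 83
f 81 79 80
f 82 81 74

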